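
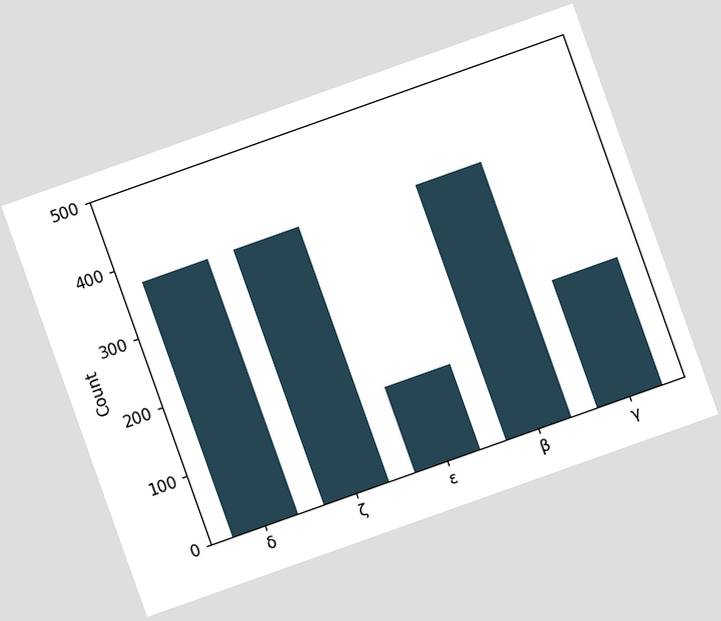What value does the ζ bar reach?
The chart is tilted about 20° counter-clockwise. Reading along the chart's y-axis, the ζ bar reaches 372.

372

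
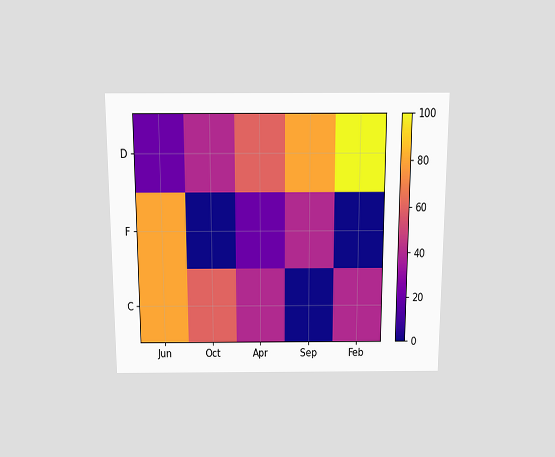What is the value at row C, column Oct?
The chart is viewed slightly from above. Matching cell (C, Oct) against the colorbar gives 60.

60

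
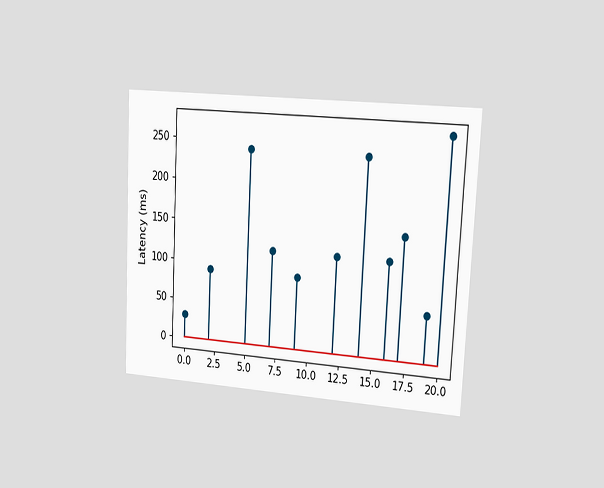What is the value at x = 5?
The chart is tilted about 3° clockwise and viewed slightly from the right. The stem at x=5 reaches 240ms.

240ms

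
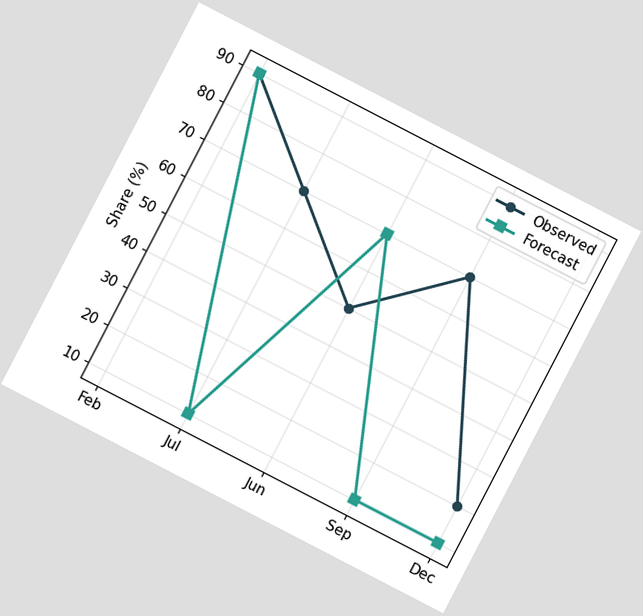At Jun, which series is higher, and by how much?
Forecast, by 20%

The chart is tilted about 27° clockwise. At Jun, Forecast sits above the other line by 20%.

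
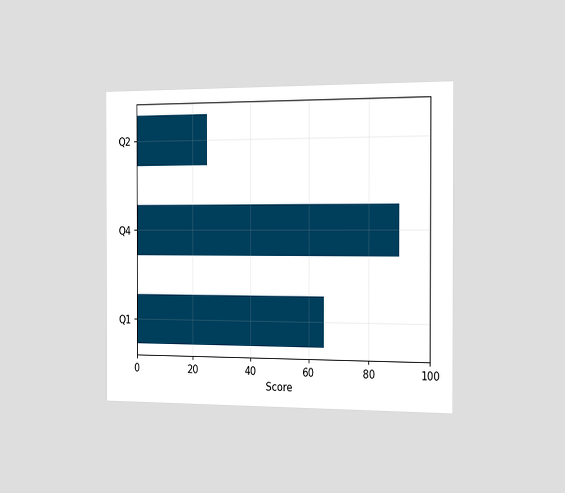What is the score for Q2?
25

The chart is viewed slightly from the right. Reading along the chart's x-axis, the Q2 bar reaches 25.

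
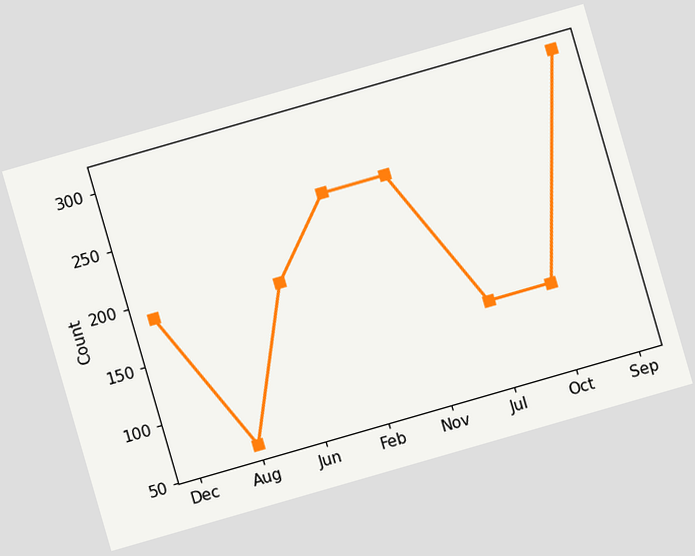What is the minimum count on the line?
The chart is tilted about 16° counter-clockwise. The lowest point is at Aug, and reading across to the y-axis gives 62.

62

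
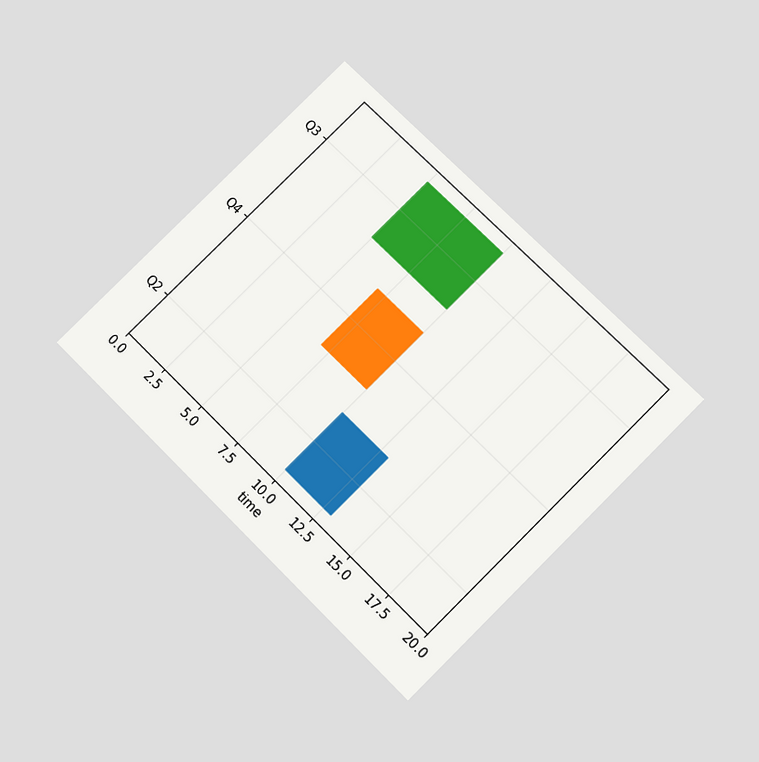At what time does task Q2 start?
The chart is tilted about 45° clockwise and viewed slightly from below. The Q2 bar begins at t=10.

10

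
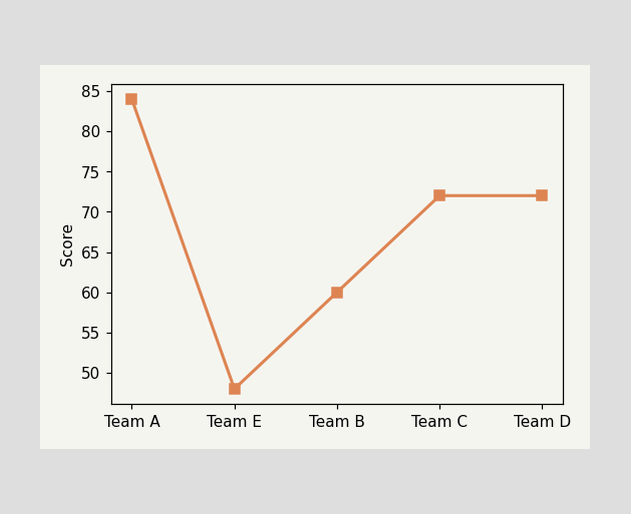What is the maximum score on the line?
84

The highest point is at Team A, and reading across to the y-axis gives 84.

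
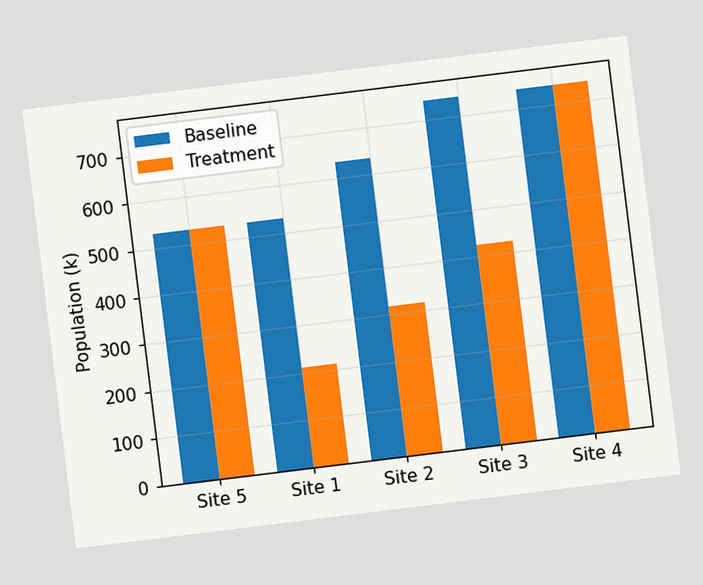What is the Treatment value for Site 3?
The chart is tilted about 7° counter-clockwise. The Treatment bar at Site 3 reaches 424k on the y-axis.

424k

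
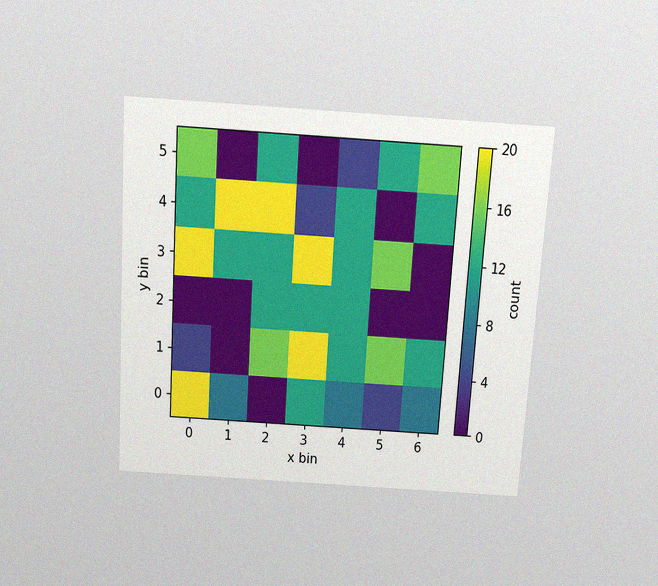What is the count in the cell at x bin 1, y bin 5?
The chart is tilted about 4° clockwise and viewed slightly from above, with some photo noise. Matching the cell (1, 5) against the colorbar gives 0.

0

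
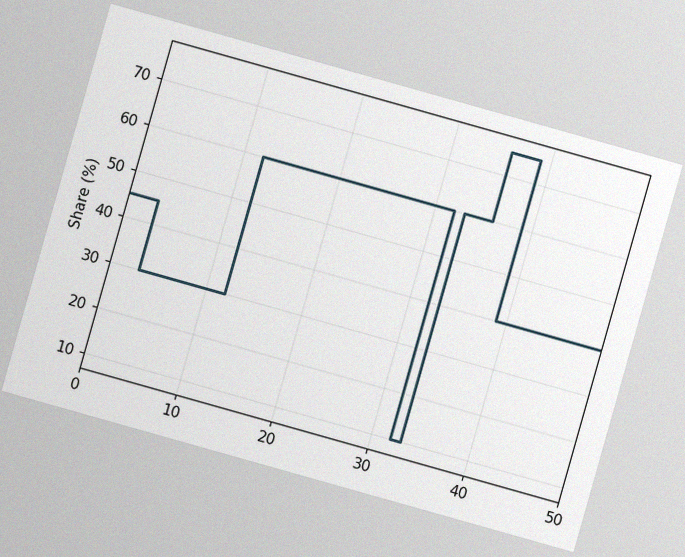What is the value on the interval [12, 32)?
60%

The chart is tilted about 16° clockwise, with some photo noise. On [12, 32) the step sits at 60%.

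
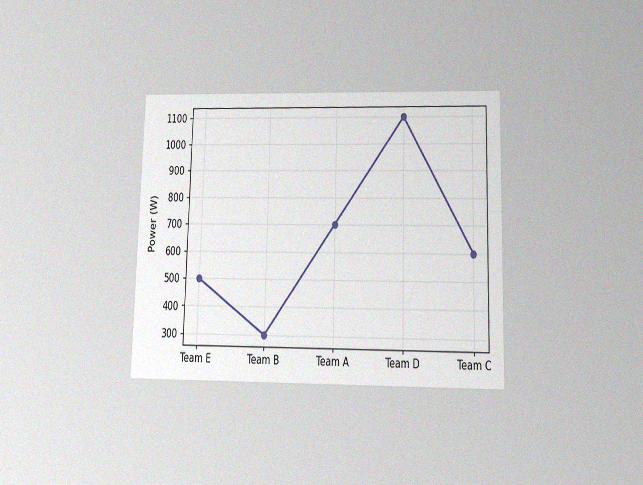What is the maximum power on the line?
The chart is viewed slightly from below, with some photo noise. The highest point is at Team D, and reading across to the y-axis gives 1100W.

1100W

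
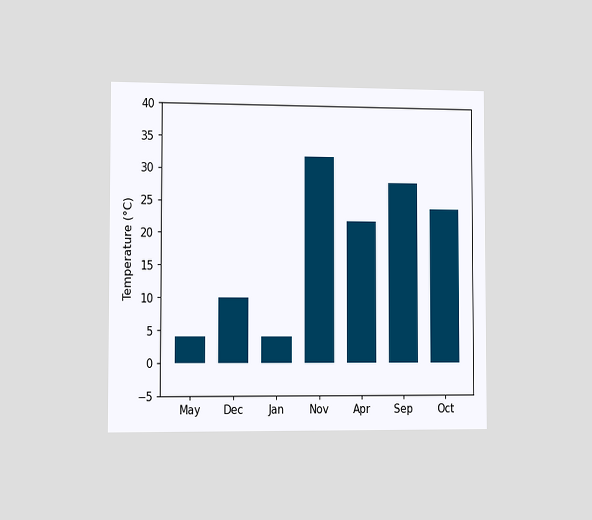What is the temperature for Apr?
22°C

The chart is viewed slightly from the left. Reading along the chart's y-axis, the Apr bar reaches 22°C.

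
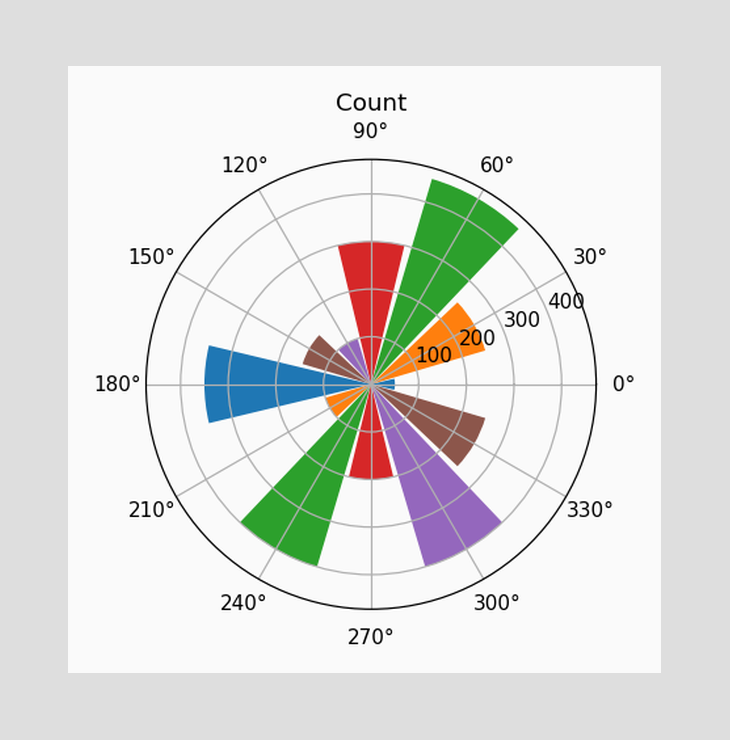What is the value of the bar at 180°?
350

The bar at 180° reaches 350 on the radial axis.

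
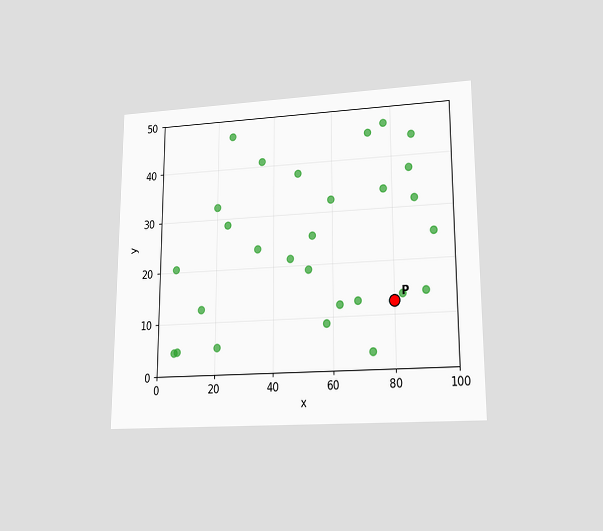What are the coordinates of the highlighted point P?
(80, 12.5)

The chart is viewed at a slight angle. Following the gridlines from P to each axis, P sits at (80, 12.5).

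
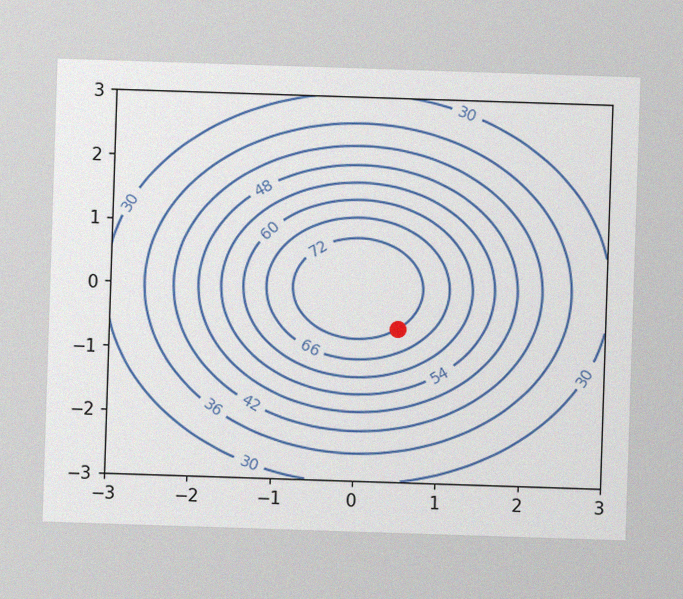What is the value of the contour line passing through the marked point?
72

The image has some photo noise and uneven lighting. The marked point sits on the contour labelled 72.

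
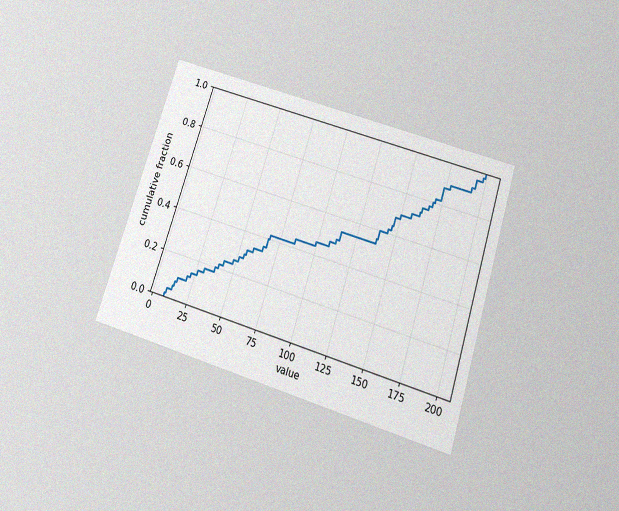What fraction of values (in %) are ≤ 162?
74%

The chart is tilted about 18° clockwise and viewed slightly from below, with some photo noise. At x=162 the ECDF step is at 74%.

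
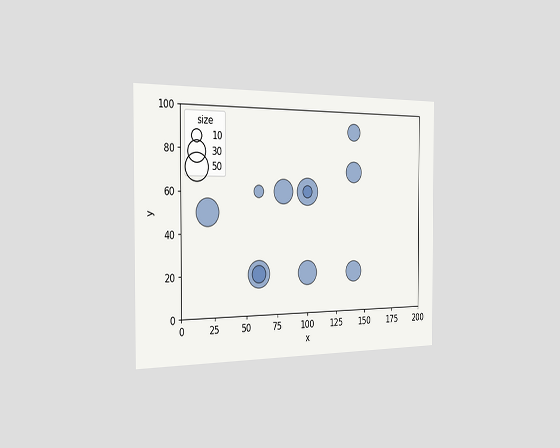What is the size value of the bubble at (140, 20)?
30

The chart is viewed slightly from the left. Matching the bubble at (140, 20) against the size legend gives 30.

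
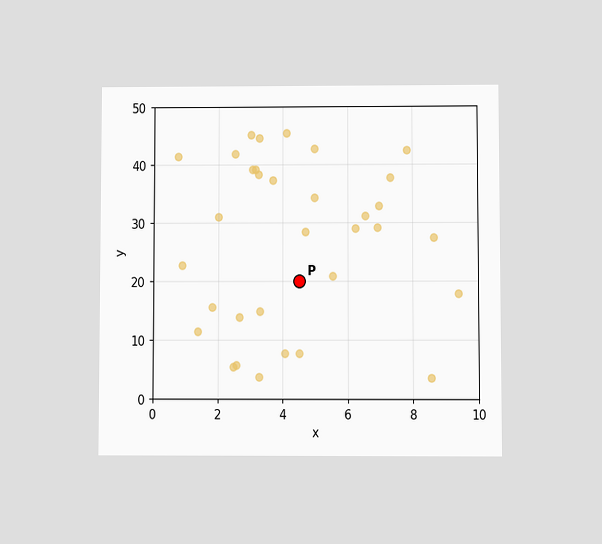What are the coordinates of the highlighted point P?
(4.5, 20)

The chart is viewed at a slight angle. Following the gridlines from P to each axis, P sits at (4.5, 20).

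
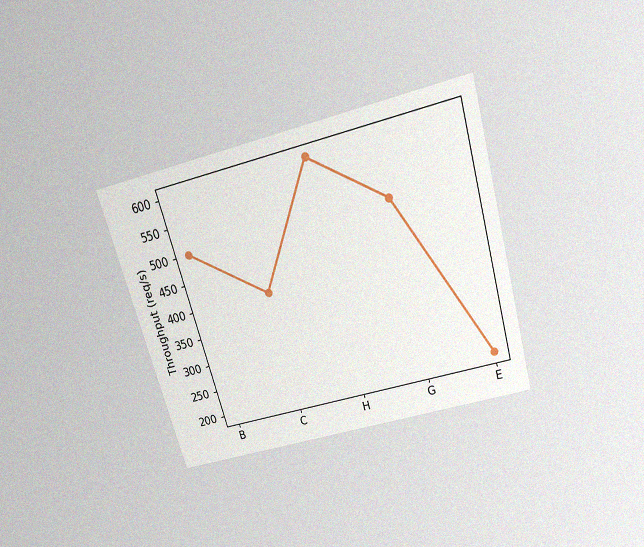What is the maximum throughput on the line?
The chart is tilted about 16° counter-clockwise and viewed slightly from above, with some photo noise. The highest point is at H, and reading across to the y-axis gives 600req/s.

600req/s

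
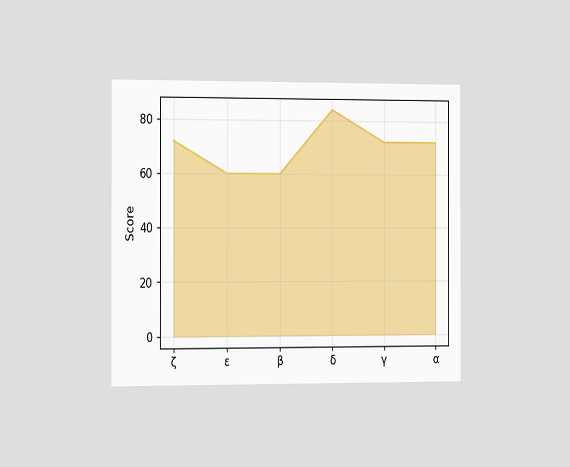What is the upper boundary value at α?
72

The chart is viewed slightly from the left. At α the upper boundary is at 72.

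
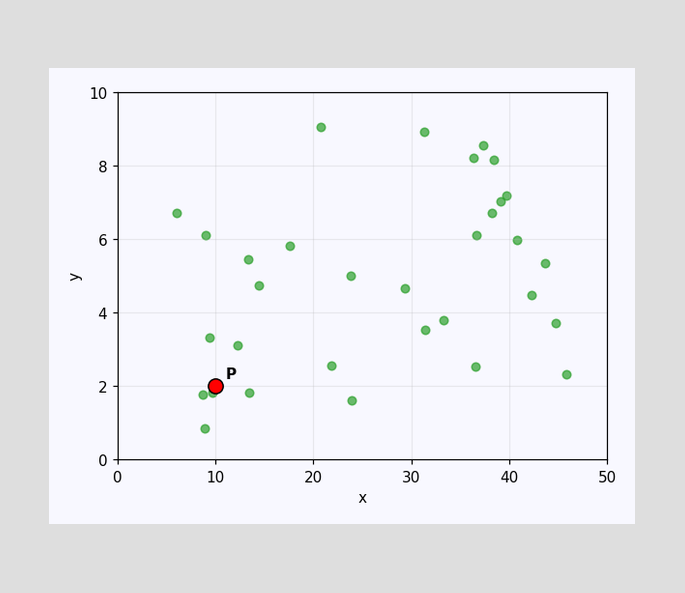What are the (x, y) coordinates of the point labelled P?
Following the gridlines from P to each axis, P sits at (10, 2).

(10, 2)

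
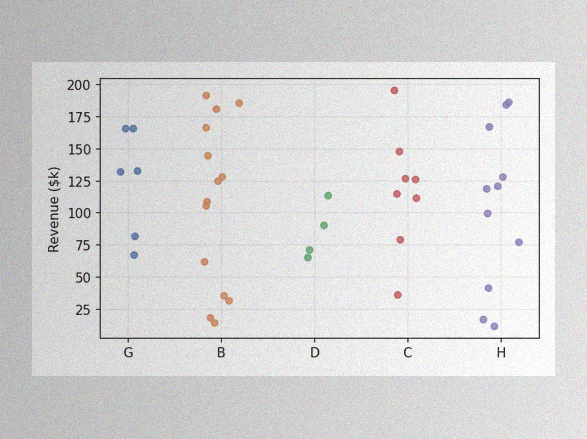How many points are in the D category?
4

The image has some photo noise and uneven lighting. Counting the markers in the D column gives 4.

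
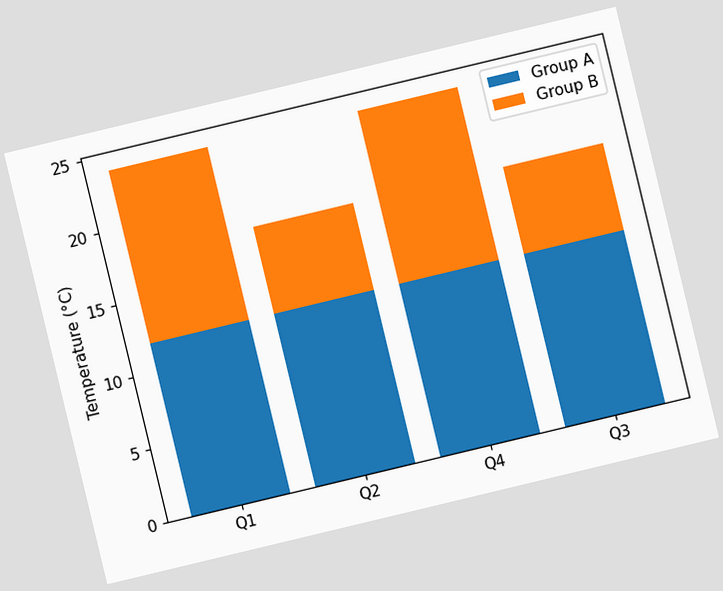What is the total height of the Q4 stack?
24°C

The chart is tilted about 13° counter-clockwise. The Q4 stack's top reaches 24°C on the y-axis.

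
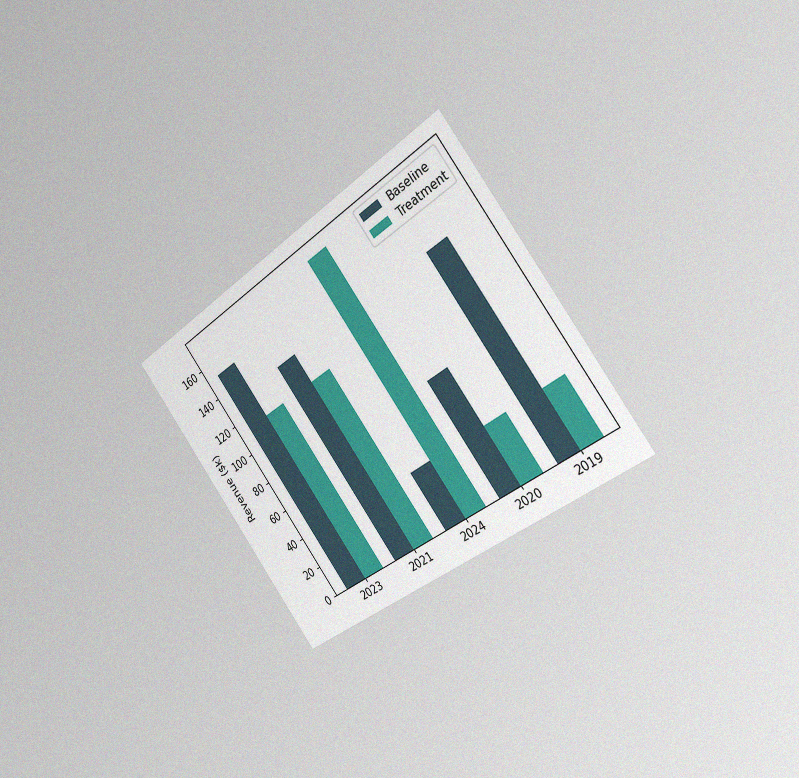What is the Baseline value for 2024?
The chart is tilted about 37° counter-clockwise and viewed slightly from the right, with some photo noise. The Baseline bar at 2024 reaches $38k on the y-axis.

$38k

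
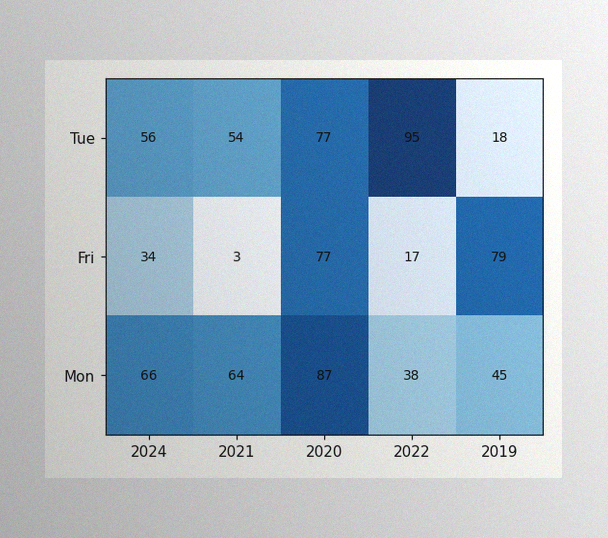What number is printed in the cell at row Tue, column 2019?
18

The image has some photo noise and uneven lighting. The (Tue, 2019) cell reads 18.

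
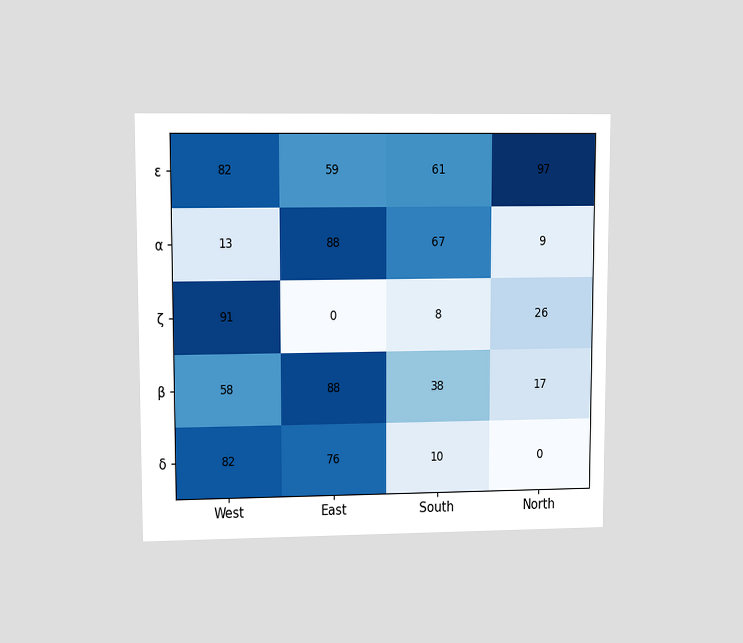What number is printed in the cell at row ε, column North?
The chart is viewed at a slight angle. The (ε, North) cell reads 97.

97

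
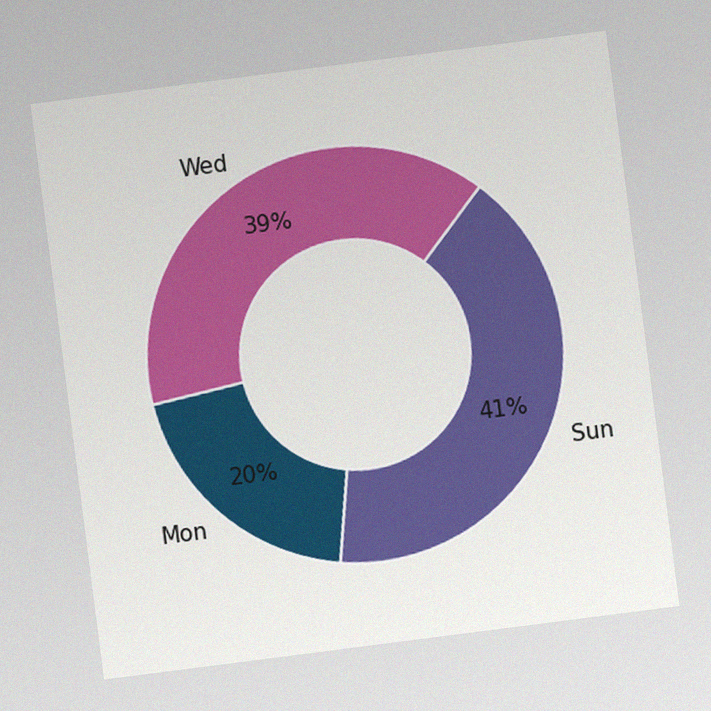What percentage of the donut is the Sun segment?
41%

The chart is tilted about 7° counter-clockwise, with some photo noise. The Sun segment takes up 41% of the ring.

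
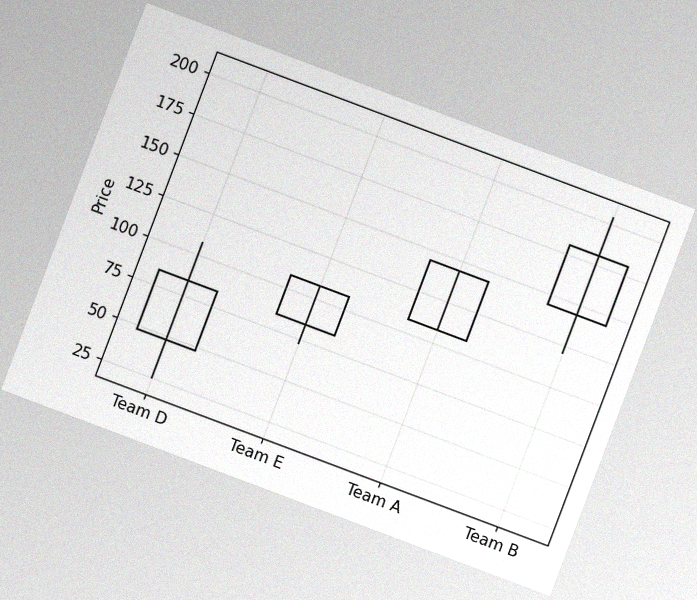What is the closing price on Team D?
84

The chart is tilted about 21° clockwise, with some photo noise. The Team D candle closes at 84.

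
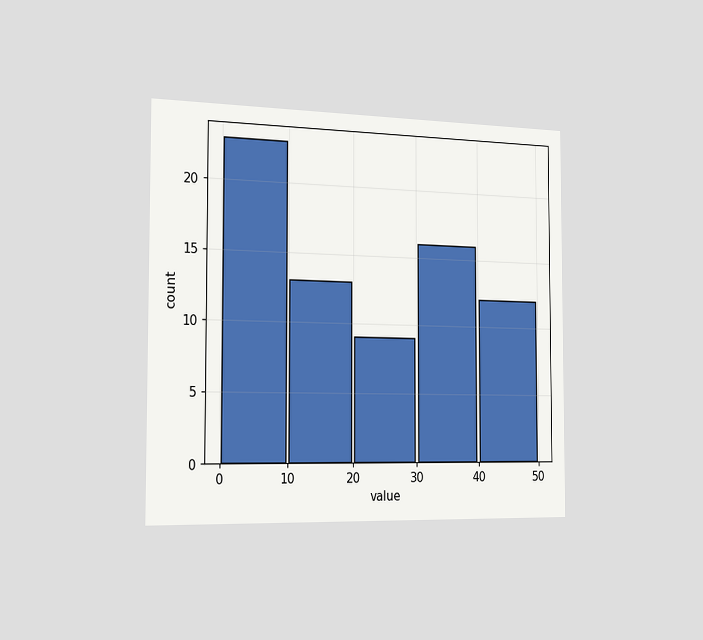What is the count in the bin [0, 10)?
The chart is viewed slightly from the left. The [0, 10) bin has height 23.

23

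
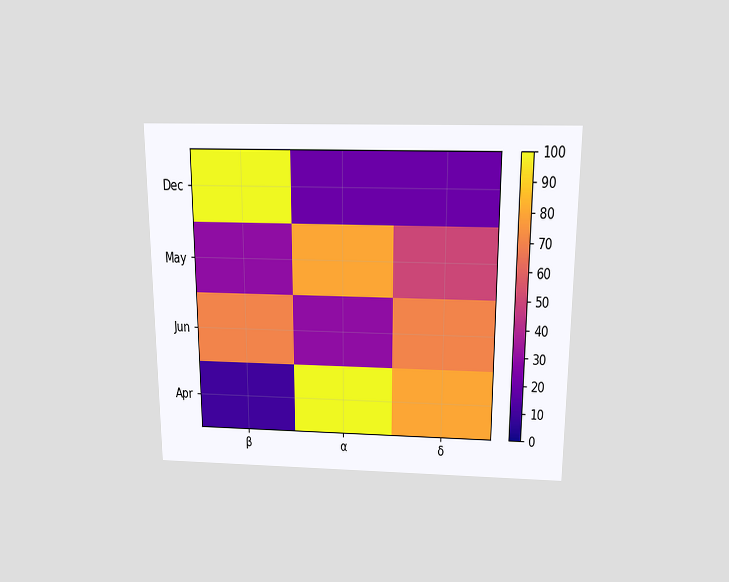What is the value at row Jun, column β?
70

The chart is viewed slightly from above. Matching cell (Jun, β) against the colorbar gives 70.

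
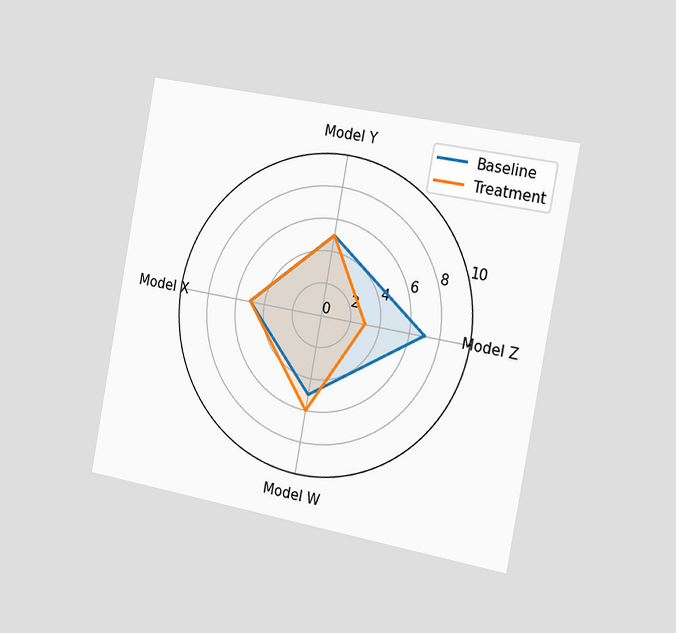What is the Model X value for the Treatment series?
5

The chart is tilted about 10° clockwise and viewed slightly from the right. On the Model X axis, Treatment reaches 5.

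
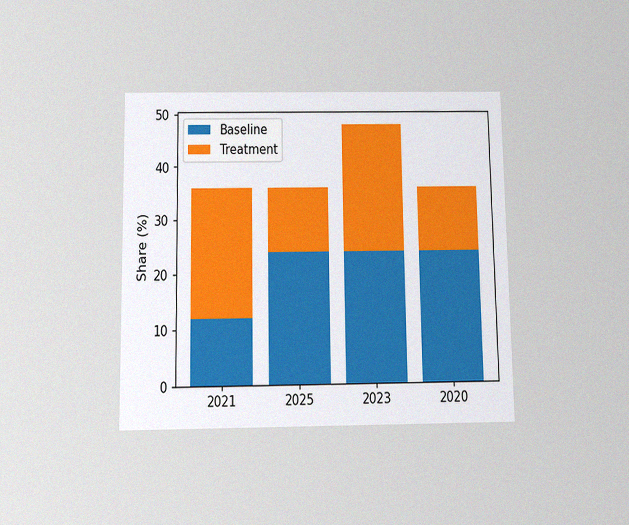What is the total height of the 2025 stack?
36%

The chart is viewed slightly from below, with some photo noise. The 2025 stack's top reaches 36% on the y-axis.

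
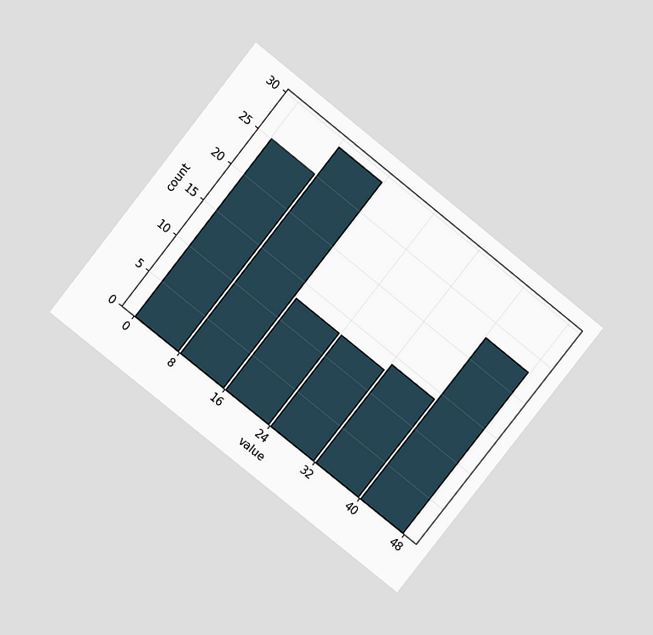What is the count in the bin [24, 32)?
13

The chart is tilted about 38° clockwise and viewed at a slight angle. The [24, 32) bin has height 13.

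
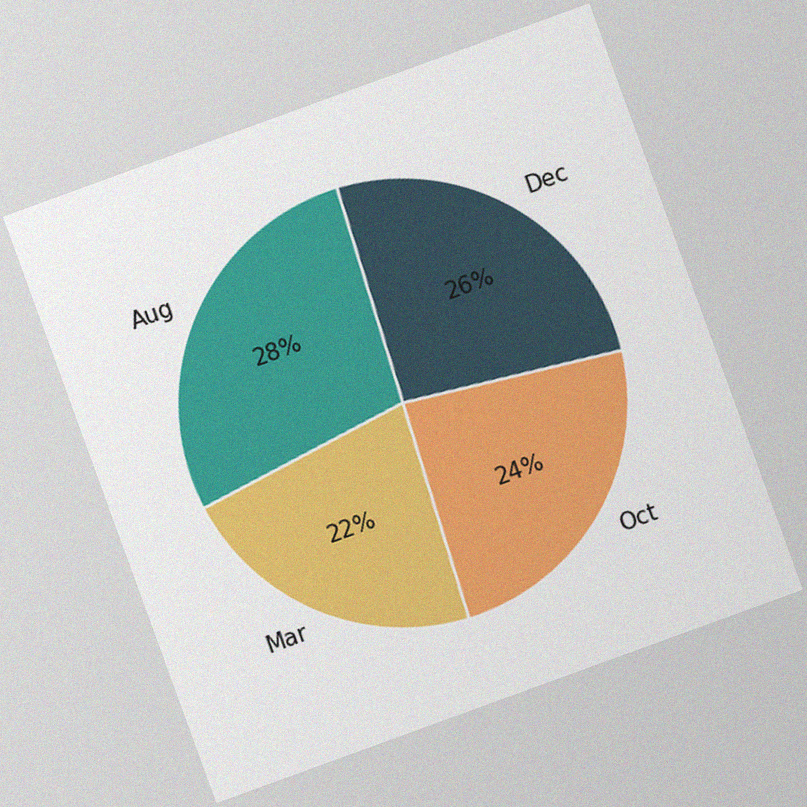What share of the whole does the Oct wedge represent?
24%

The chart is tilted about 20° counter-clockwise, with some photo noise. The Oct slice takes up 24% of the pie.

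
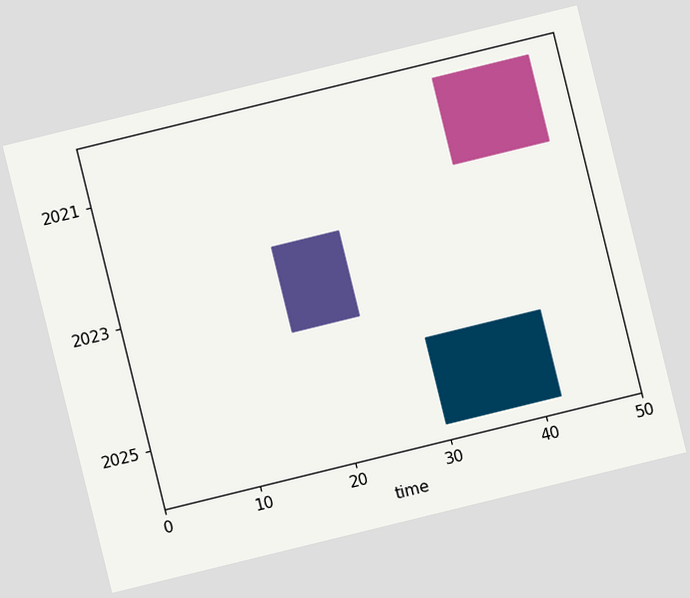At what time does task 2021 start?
The chart is tilted about 14° counter-clockwise. The 2021 bar begins at t=37.

37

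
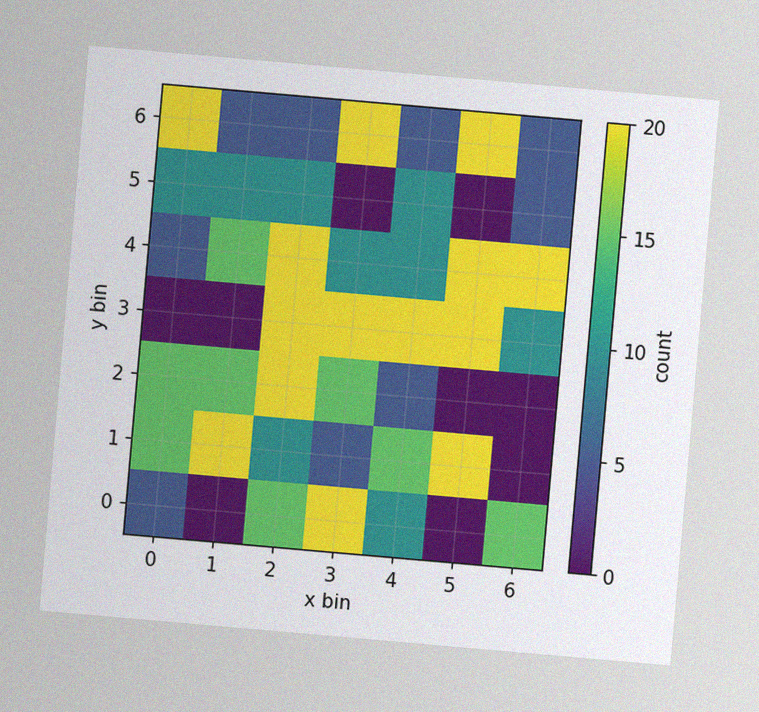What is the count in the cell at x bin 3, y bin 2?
15

The chart is tilted about 5° clockwise, with some photo noise. Matching the cell (3, 2) against the colorbar gives 15.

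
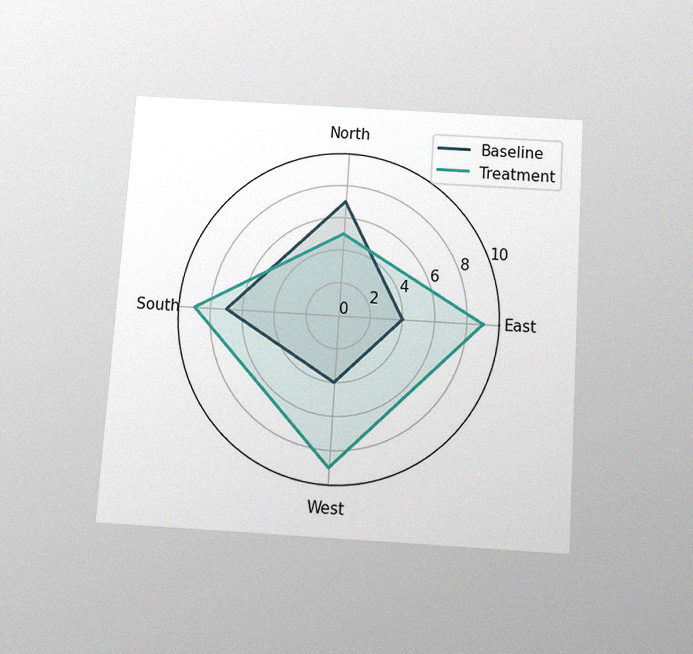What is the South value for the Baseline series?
7

The chart is tilted about 4° clockwise and viewed slightly from below, with some photo noise. On the South axis, Baseline reaches 7.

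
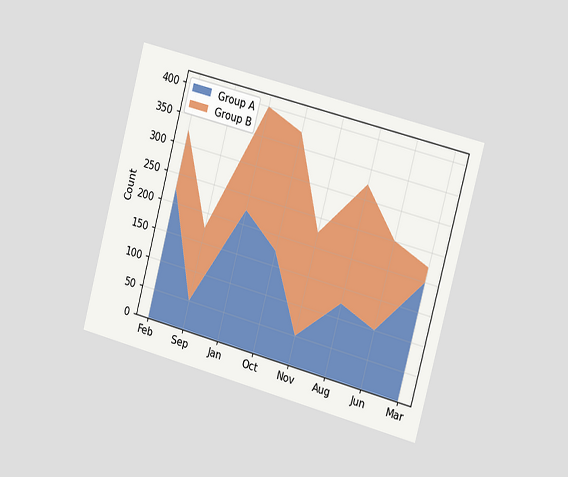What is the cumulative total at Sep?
175

The chart is tilted about 15° clockwise and viewed slightly from the right. The stacked total at Sep reaches 175.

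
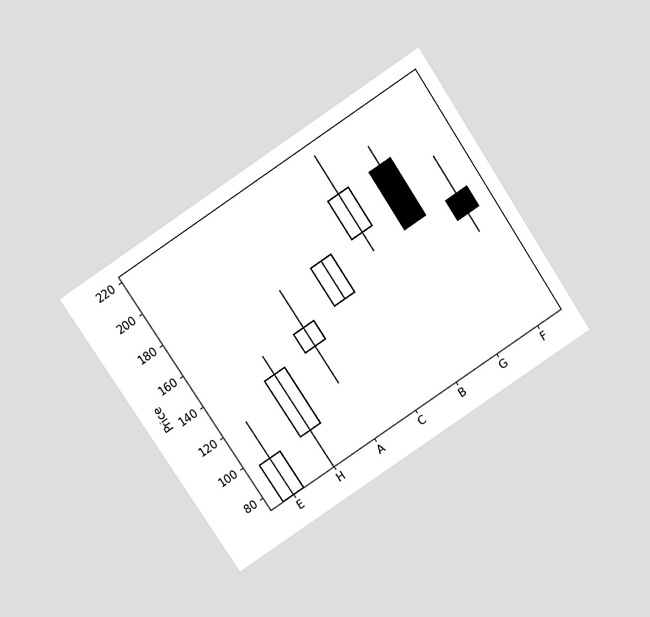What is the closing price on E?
96

The chart is tilted about 33° counter-clockwise and viewed slightly from above. The E candle closes at 96.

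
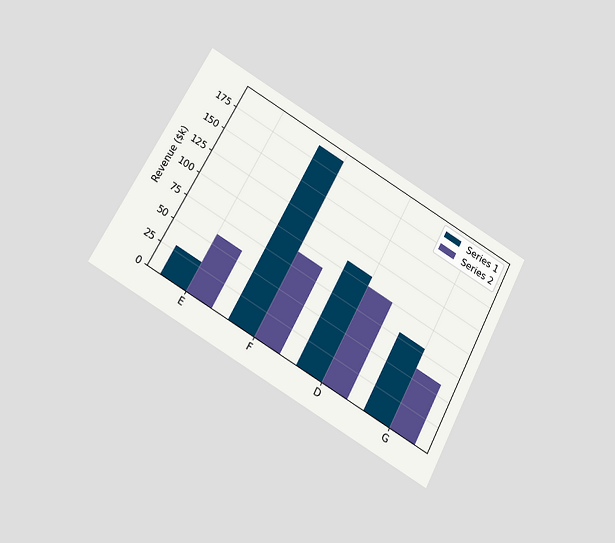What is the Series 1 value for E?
$30k

The chart is tilted about 28° clockwise and viewed slightly from below. The Series 1 bar at E reaches $30k on the y-axis.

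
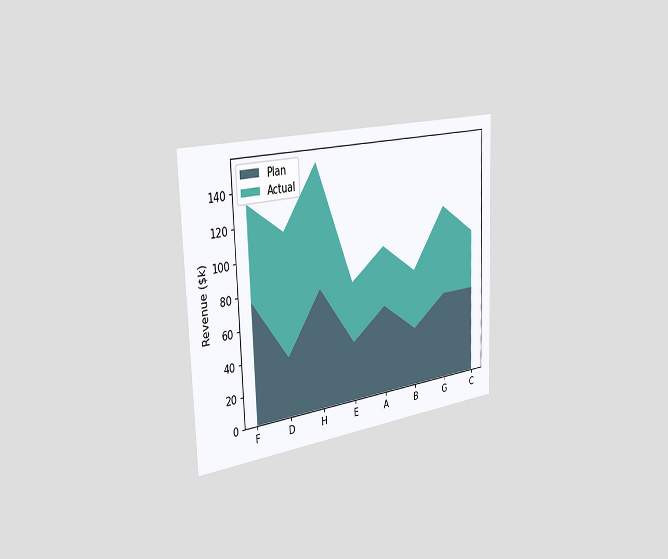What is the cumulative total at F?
$133k

The chart is tilted about 2° counter-clockwise and viewed slightly from the left. The stacked total at F reaches $133k.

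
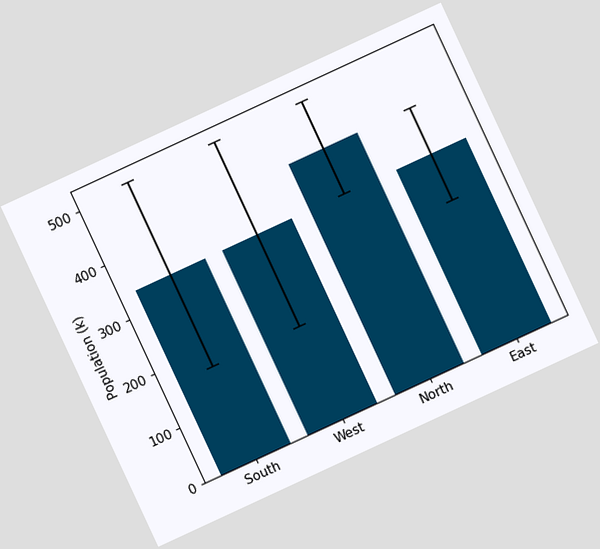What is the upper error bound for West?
510k

The chart is tilted about 25° counter-clockwise. The West bar's upper whisker reaches 510k.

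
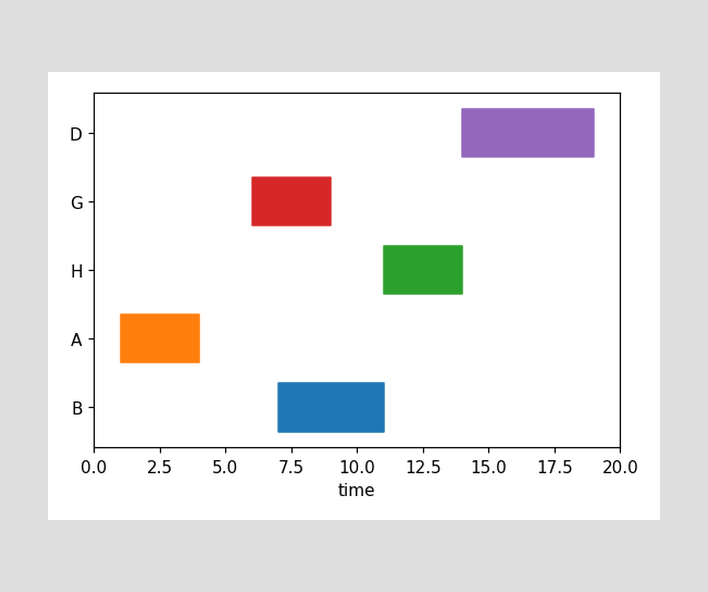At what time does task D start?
14

The D bar begins at t=14.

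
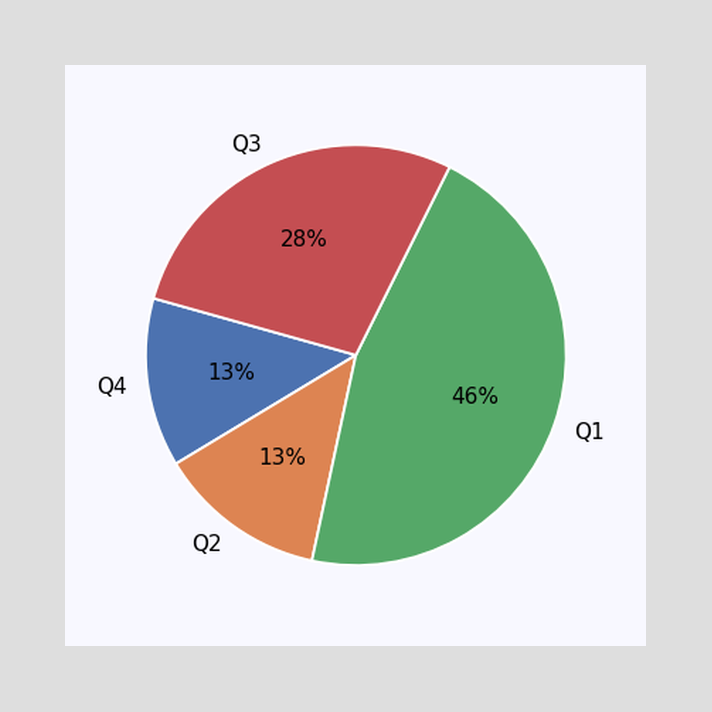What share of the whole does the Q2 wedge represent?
The Q2 slice takes up 13% of the pie.

13%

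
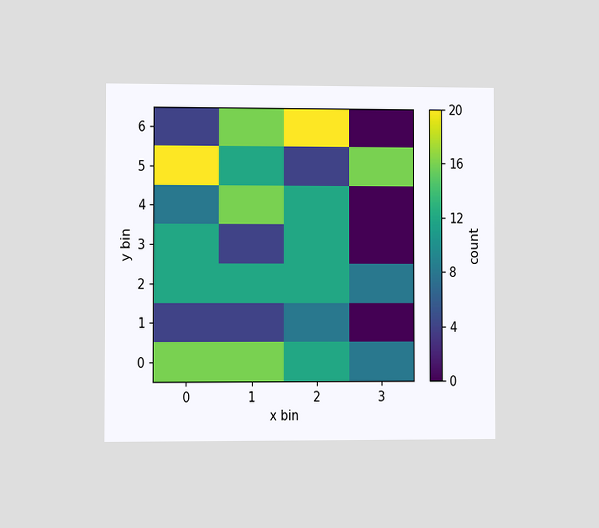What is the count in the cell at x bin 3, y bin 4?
The chart is viewed slightly from the left. Matching the cell (3, 4) against the colorbar gives 0.

0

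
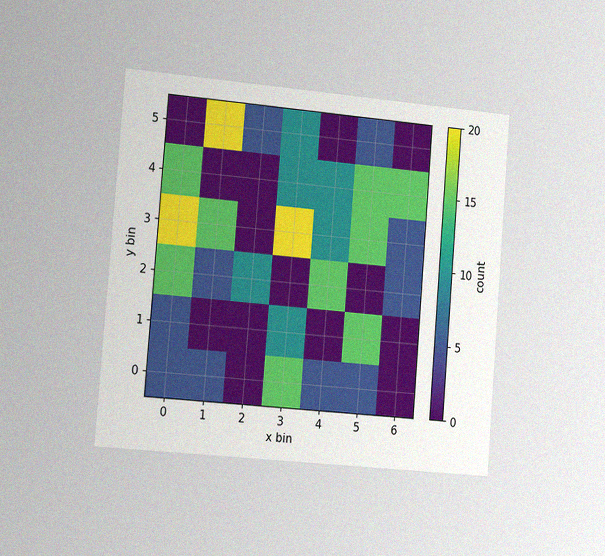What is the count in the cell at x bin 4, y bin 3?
The chart is tilted about 5° clockwise and viewed slightly from the left, with some photo noise. Matching the cell (4, 3) against the colorbar gives 10.

10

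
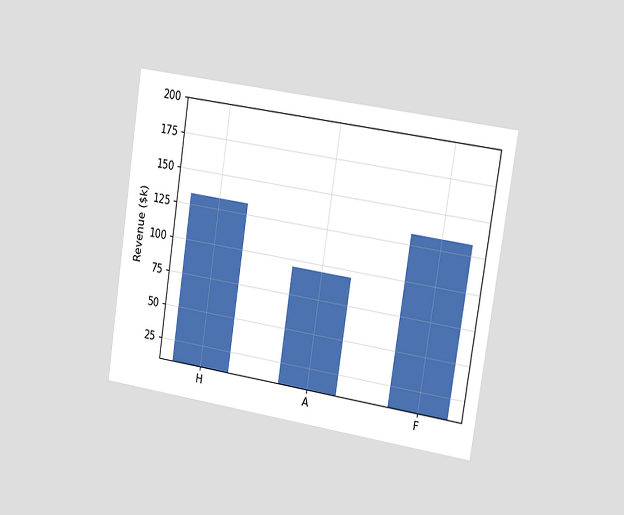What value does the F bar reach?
$133k

The chart is tilted about 9° clockwise and viewed at a slight angle. Reading along the chart's y-axis, the F bar reaches $133k.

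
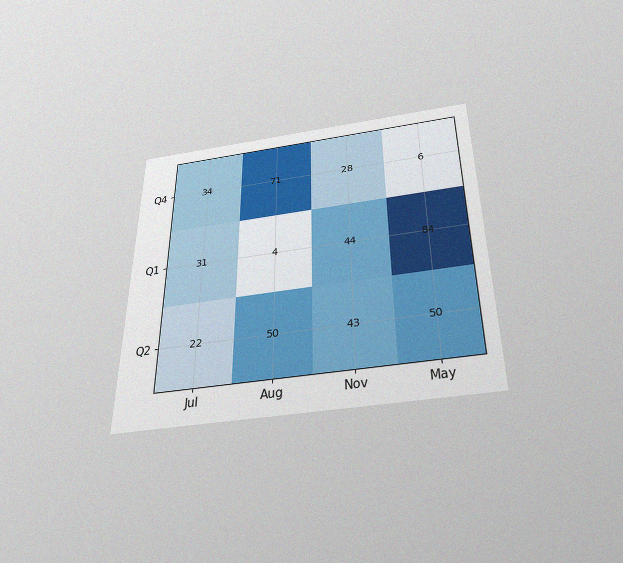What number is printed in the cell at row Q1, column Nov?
The chart is viewed slightly from below, with some photo noise. The (Q1, Nov) cell reads 44.

44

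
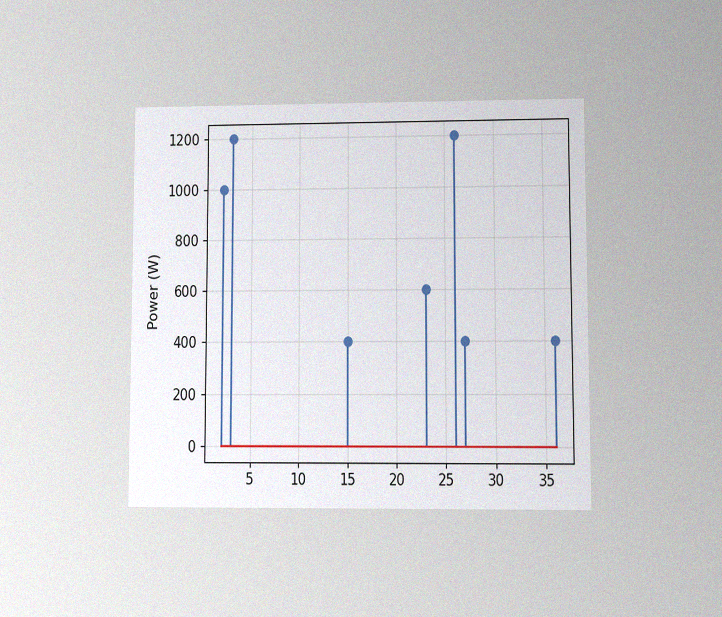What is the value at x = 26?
1200W

The chart is viewed at a slight angle, with some photo noise. The stem at x=26 reaches 1200W.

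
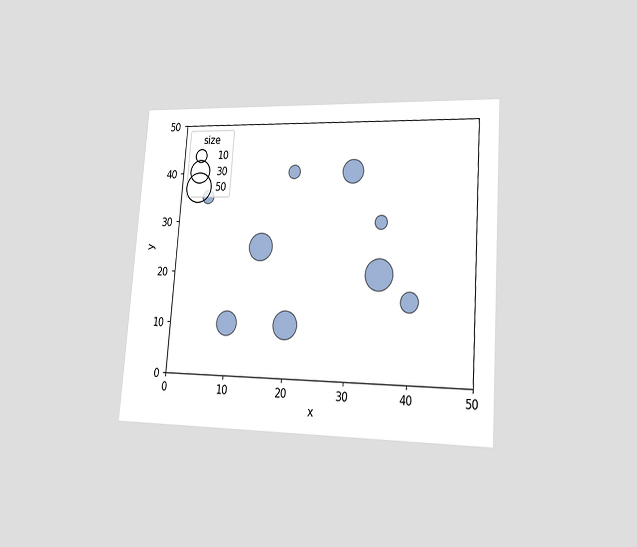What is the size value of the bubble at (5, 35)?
The chart is tilted about 4° clockwise and viewed slightly from the right. Matching the bubble at (5, 35) against the size legend gives 10.

10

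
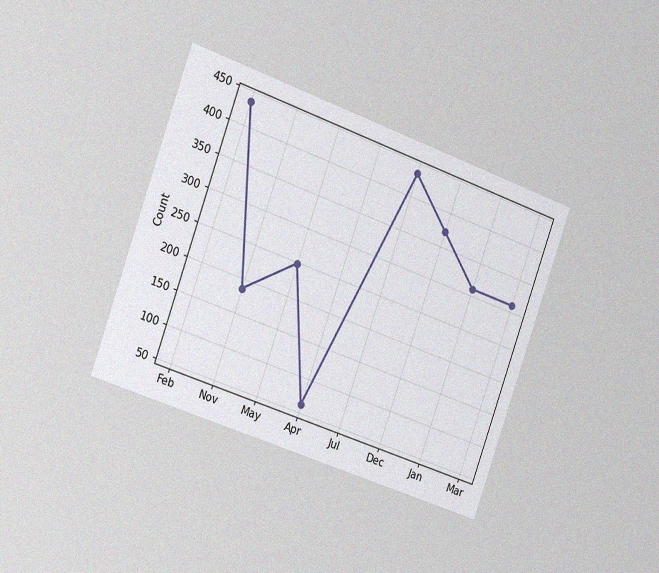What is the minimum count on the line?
The chart is tilted about 20° clockwise and viewed slightly from the left, with some photo noise. The lowest point is at Apr, and reading across to the y-axis gives 62.

62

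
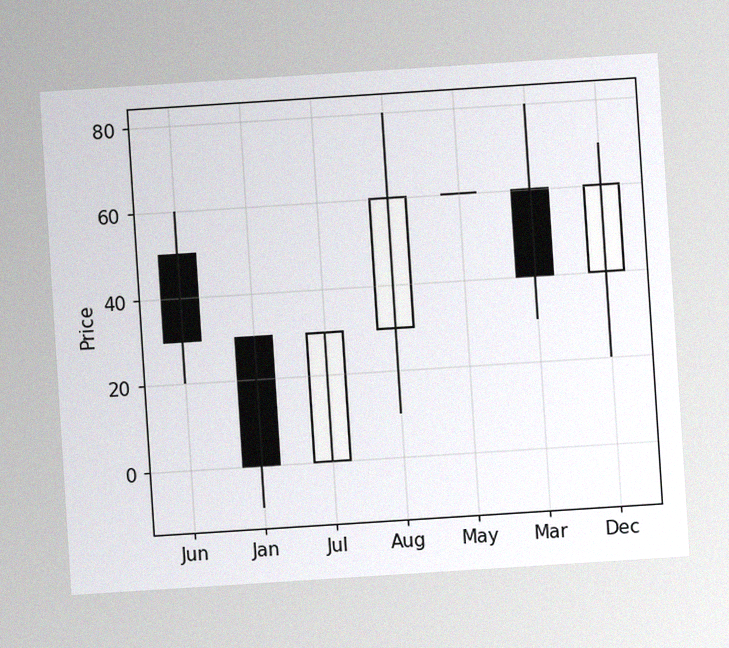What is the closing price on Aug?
The chart is tilted about 4° counter-clockwise, with some photo noise. The Aug candle closes at 60.

60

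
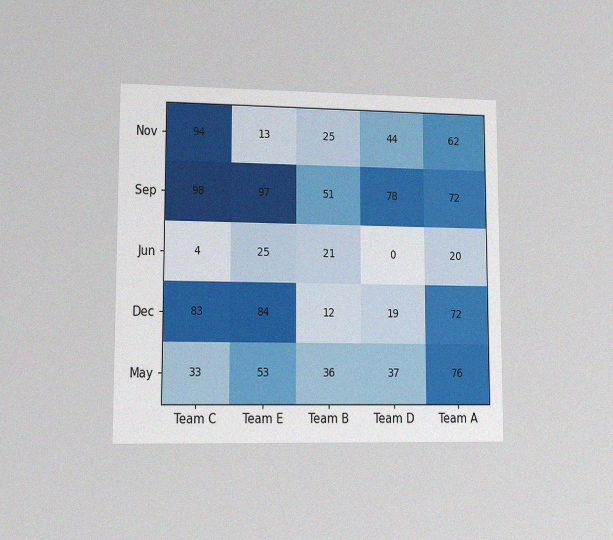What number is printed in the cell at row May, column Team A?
76

The chart is viewed at a slight angle, with some photo noise. The (May, Team A) cell reads 76.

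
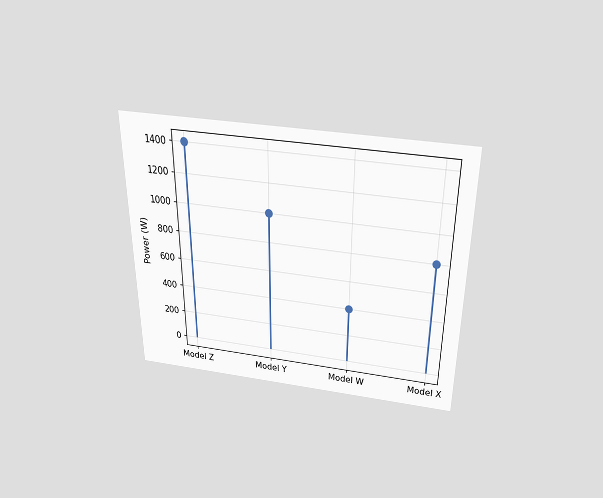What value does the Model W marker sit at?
400W

The chart is viewed slightly from above. The Model W marker sits at 400W.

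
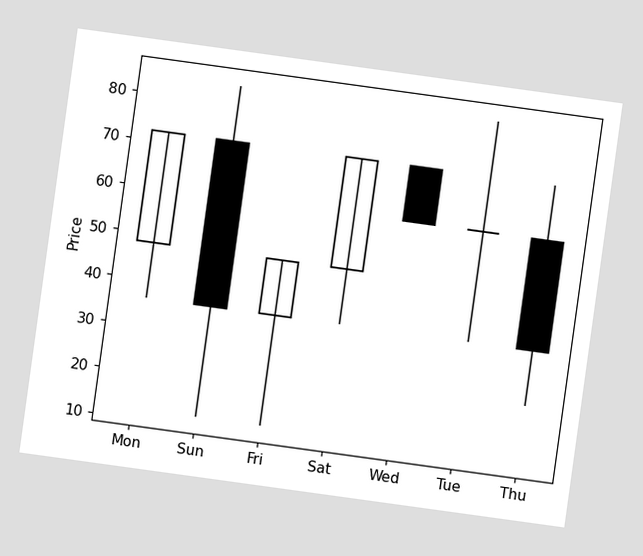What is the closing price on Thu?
The chart is tilted about 8° clockwise. The Thu candle closes at 36.

36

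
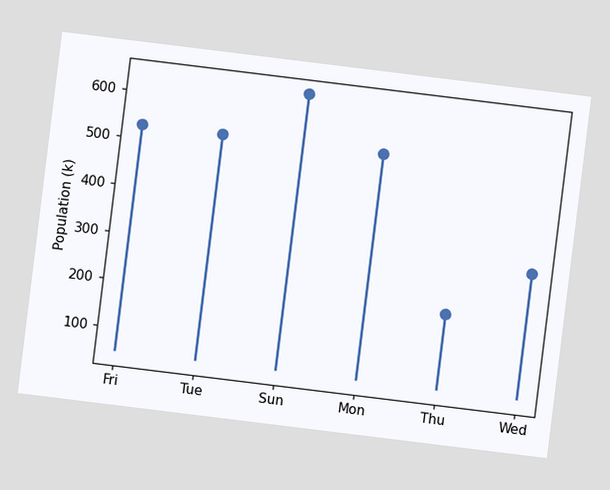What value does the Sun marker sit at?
The chart is tilted about 7° clockwise. The Sun marker sits at 636k.

636k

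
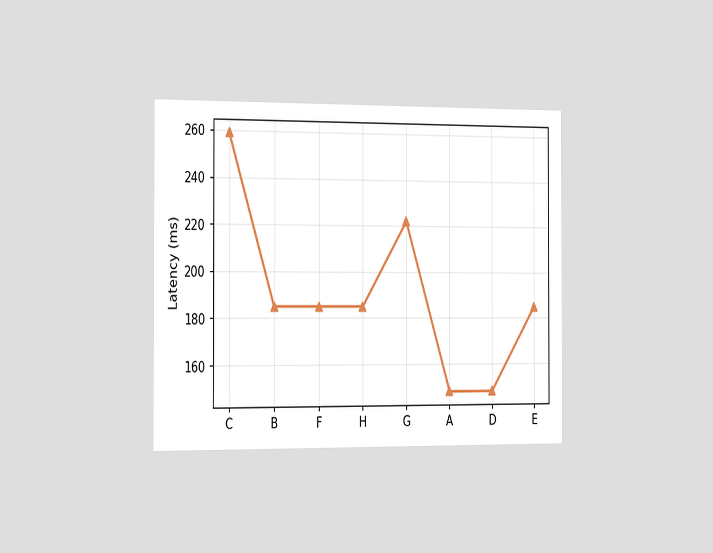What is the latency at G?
222ms

The chart is viewed slightly from the left. At G, the line is at 222ms.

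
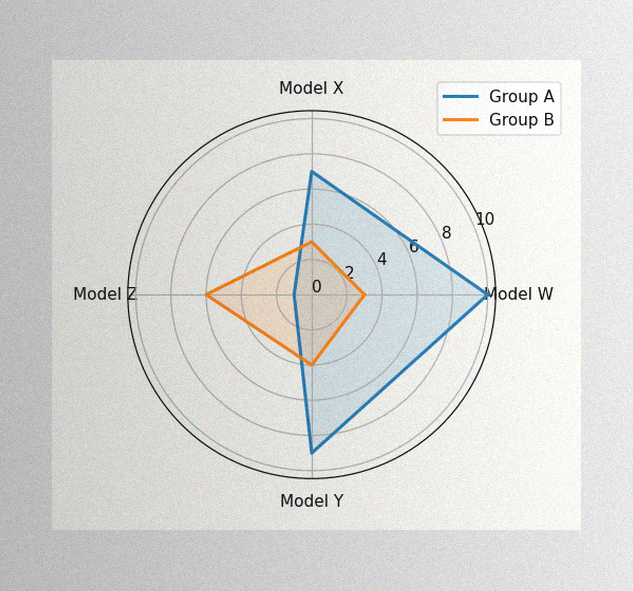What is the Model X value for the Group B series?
3

The image has some photo noise and uneven lighting. On the Model X axis, Group B reaches 3.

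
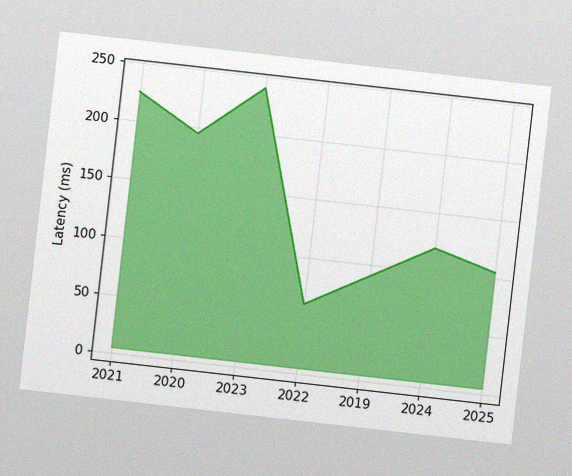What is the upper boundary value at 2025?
105ms

The chart is tilted about 6° clockwise, with some photo noise. At 2025 the upper boundary is at 105ms.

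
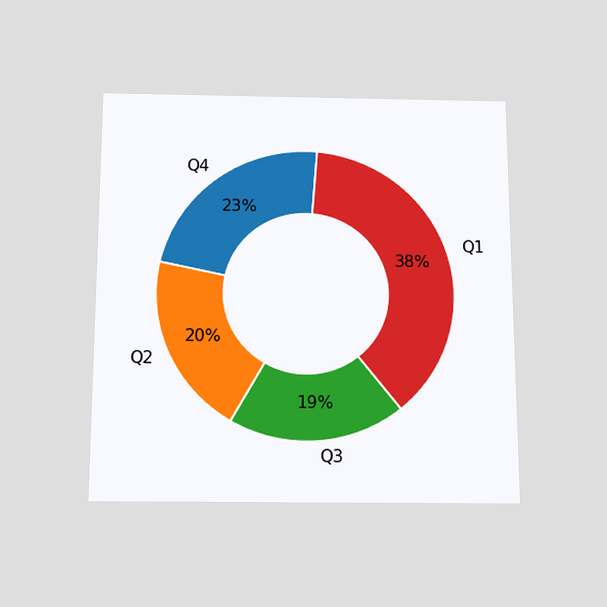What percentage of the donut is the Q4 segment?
23%

The chart is viewed slightly from below. The Q4 segment takes up 23% of the ring.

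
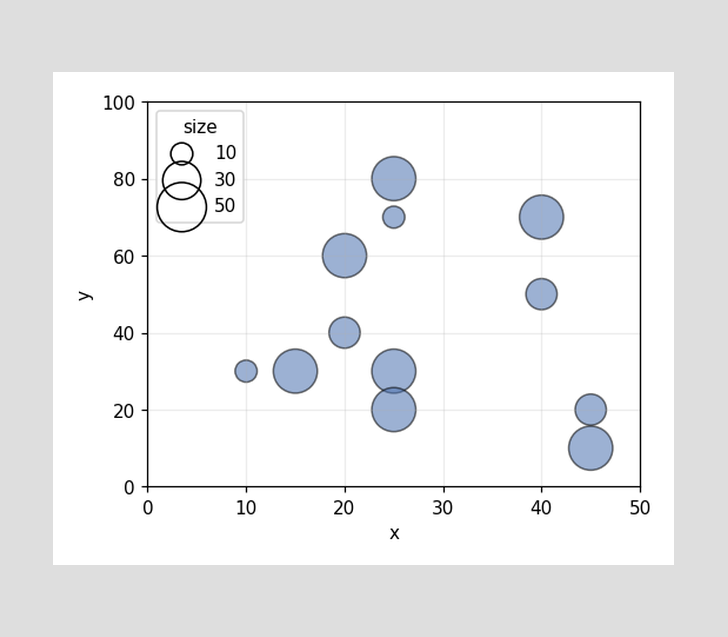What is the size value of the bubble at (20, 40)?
20

Matching the bubble at (20, 40) against the size legend gives 20.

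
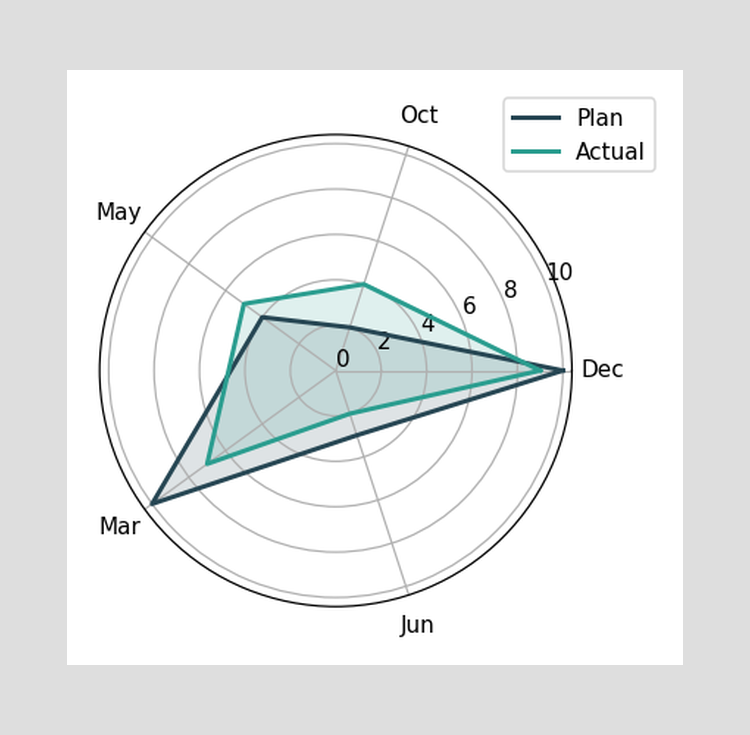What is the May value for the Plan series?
On the May axis, Plan reaches 4.

4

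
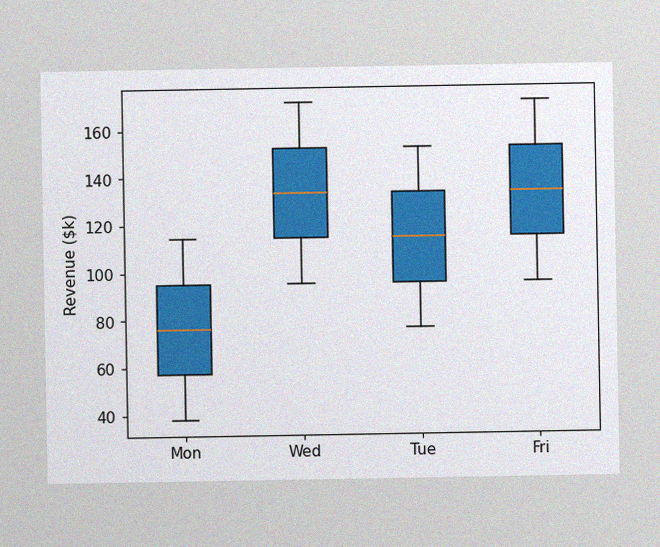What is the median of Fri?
$133k

The image has some photo noise and uneven lighting. The median line in the Fri box sits at $133k.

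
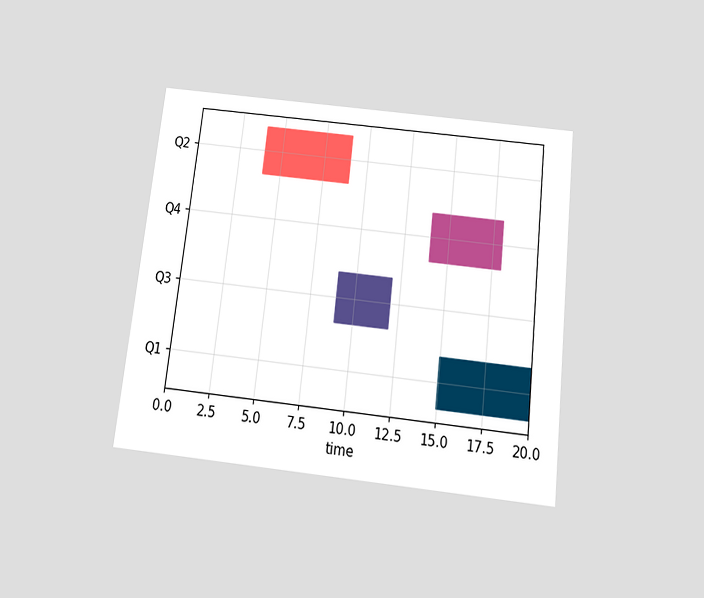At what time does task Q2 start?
The chart is tilted about 6° clockwise and viewed slightly from below. The Q2 bar begins at t=4.

4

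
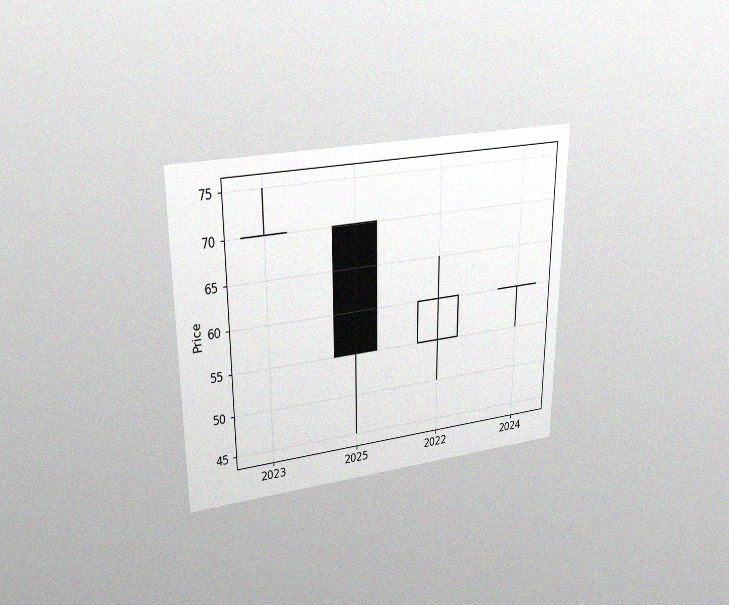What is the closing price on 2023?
The chart is viewed slightly from above, with some photo noise. The 2023 candle closes at 70.

70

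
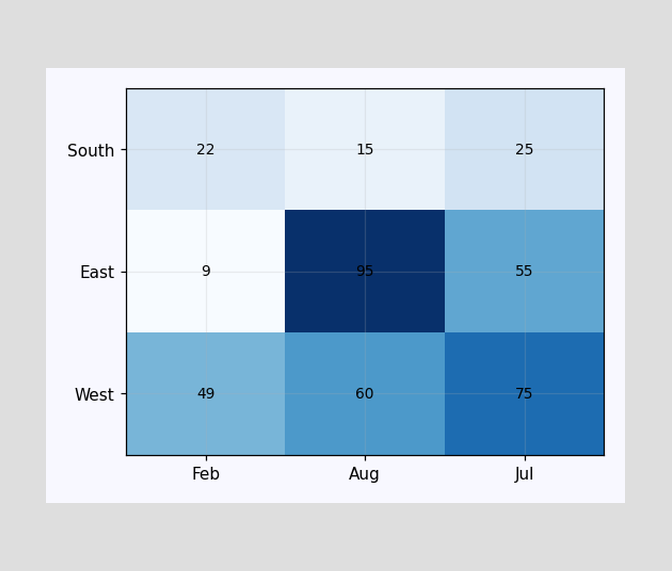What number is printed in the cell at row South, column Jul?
The (South, Jul) cell reads 25.

25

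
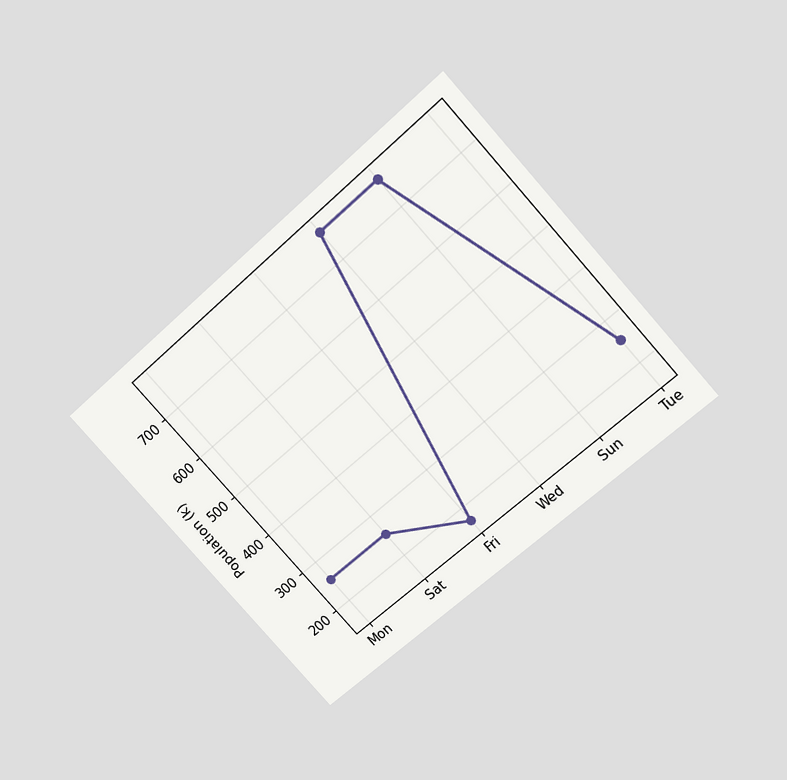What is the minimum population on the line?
170k

The chart is tilted about 42° counter-clockwise and viewed slightly from above. The lowest point is at Fri, and reading across to the y-axis gives 170k.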